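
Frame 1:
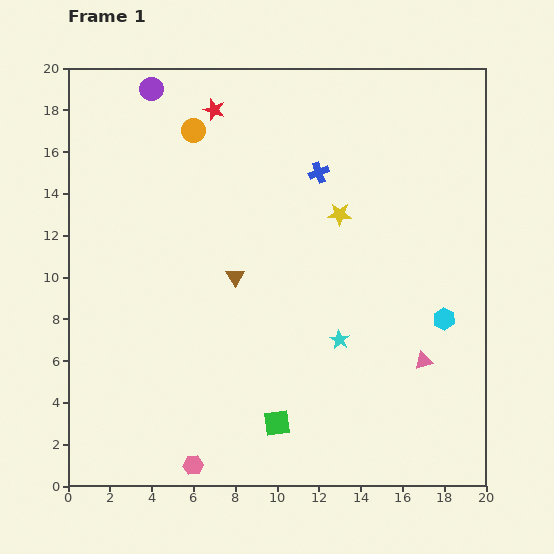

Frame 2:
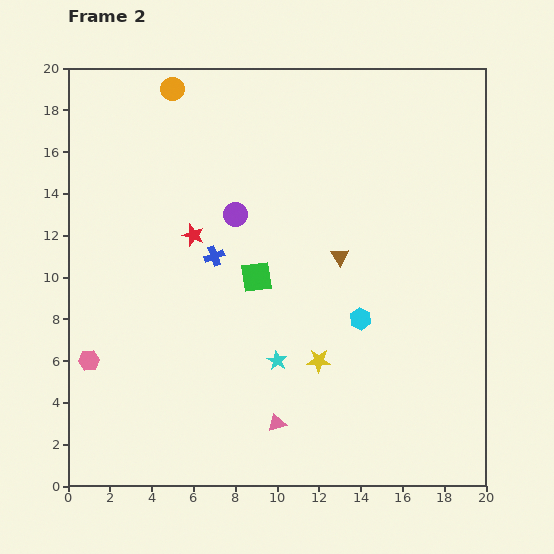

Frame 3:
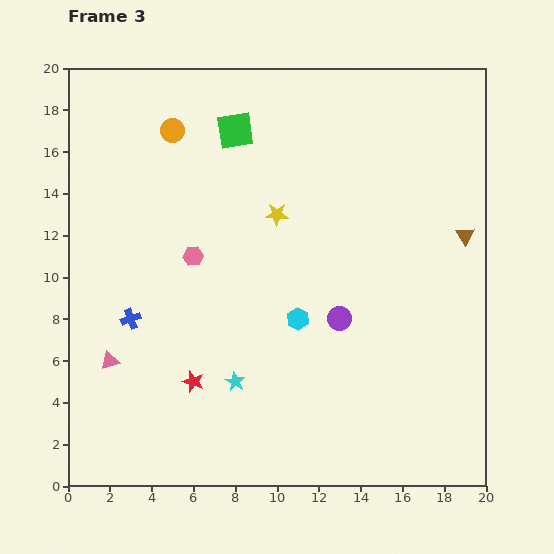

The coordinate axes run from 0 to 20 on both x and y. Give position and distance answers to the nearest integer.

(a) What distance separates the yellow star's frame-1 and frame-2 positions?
7

The yellow star moved from (13, 13) to (12, 6), a distance of √(1² + 7²) ≈ 7.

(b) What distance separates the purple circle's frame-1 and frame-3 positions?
14

The purple circle moved from (4, 19) to (13, 8), a distance of √(9² + 11²) ≈ 14.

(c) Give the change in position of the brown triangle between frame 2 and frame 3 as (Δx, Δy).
(6, 1)

The brown triangle was at (13, 11) in frame 2 and (19, 12) in frame 3.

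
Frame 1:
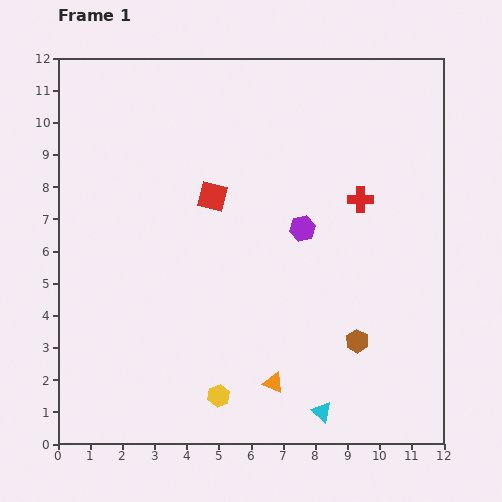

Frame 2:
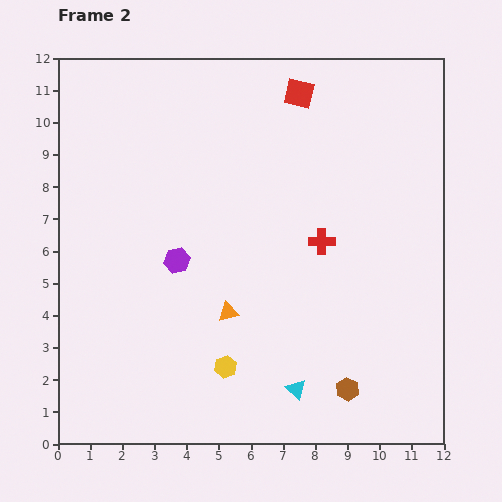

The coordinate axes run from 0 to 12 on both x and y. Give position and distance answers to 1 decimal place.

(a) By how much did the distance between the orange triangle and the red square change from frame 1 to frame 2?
+1.0

Distance in frame 1: 6.1. Distance in frame 2: 7.1.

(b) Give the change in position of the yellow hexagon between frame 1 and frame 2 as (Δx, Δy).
(0.2, 0.9)

The yellow hexagon was at (5.0, 1.5) in frame 1 and (5.2, 2.4) in frame 2.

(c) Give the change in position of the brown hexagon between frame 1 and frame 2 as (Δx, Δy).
(-0.3, -1.5)

The brown hexagon was at (9.3, 3.2) in frame 1 and (9.0, 1.7) in frame 2.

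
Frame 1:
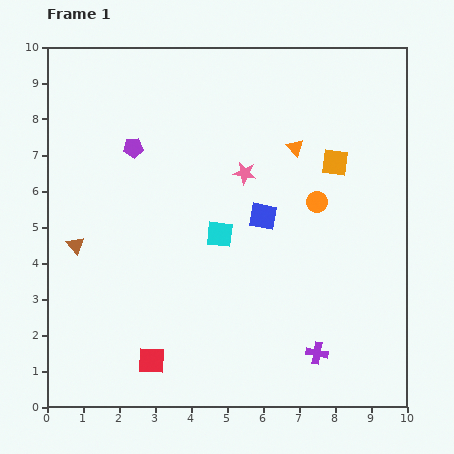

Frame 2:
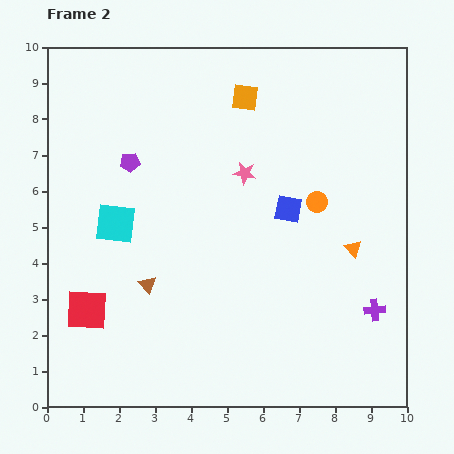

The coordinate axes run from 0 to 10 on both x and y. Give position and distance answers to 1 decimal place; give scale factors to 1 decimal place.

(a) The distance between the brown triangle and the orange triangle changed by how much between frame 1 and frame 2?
-0.9

Distance in frame 1: 6.7. Distance in frame 2: 5.8.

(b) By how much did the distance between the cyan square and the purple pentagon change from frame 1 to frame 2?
-1.7

Distance in frame 1: 3.4. Distance in frame 2: 1.7.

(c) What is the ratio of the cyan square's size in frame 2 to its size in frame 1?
1.5×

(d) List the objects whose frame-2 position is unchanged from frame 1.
the orange circle, the pink star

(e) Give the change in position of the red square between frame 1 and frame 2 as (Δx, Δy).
(-1.8, 1.4)

The red square was at (2.9, 1.3) in frame 1 and (1.1, 2.7) in frame 2.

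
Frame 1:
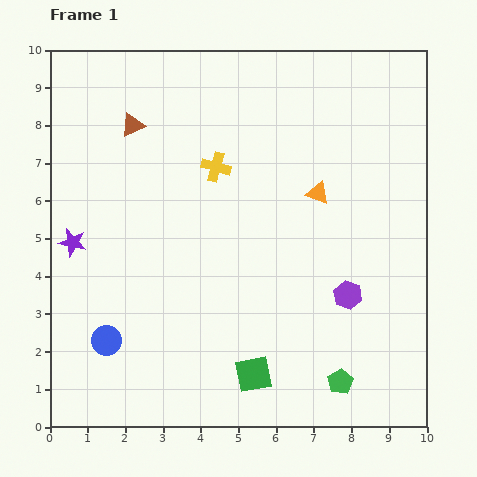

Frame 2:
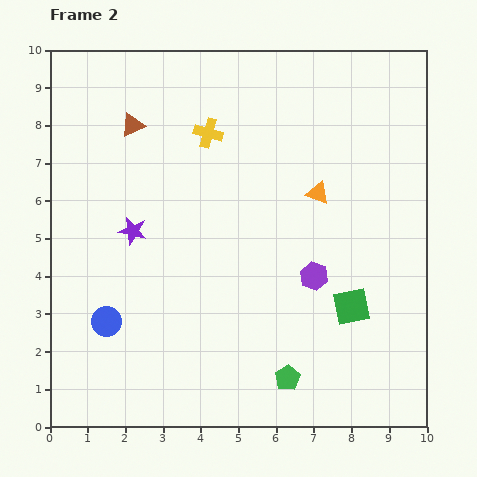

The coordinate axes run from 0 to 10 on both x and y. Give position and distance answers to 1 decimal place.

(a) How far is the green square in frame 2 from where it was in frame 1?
3.2

The green square moved from (5.4, 1.4) to (8.0, 3.2), a distance of √(2.6² + 1.8²) ≈ 3.2.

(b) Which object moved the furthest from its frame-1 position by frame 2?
the green square

(moved 3.2; next 1.6)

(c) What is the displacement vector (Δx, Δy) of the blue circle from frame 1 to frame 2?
(0.0, 0.5)

The blue circle was at (1.5, 2.3) in frame 1 and (1.5, 2.8) in frame 2.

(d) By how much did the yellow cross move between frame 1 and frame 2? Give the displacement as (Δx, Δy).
(-0.2, 0.9)

The yellow cross was at (4.4, 6.9) in frame 1 and (4.2, 7.8) in frame 2.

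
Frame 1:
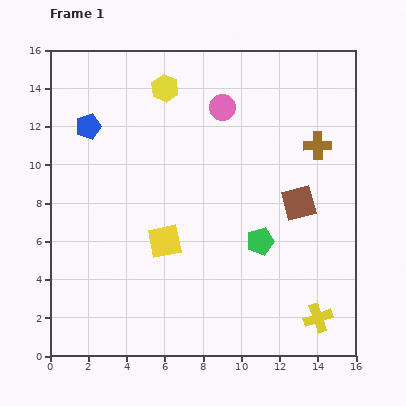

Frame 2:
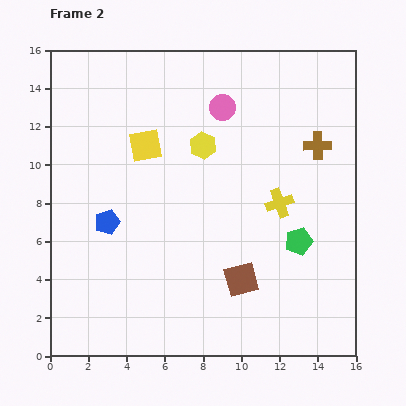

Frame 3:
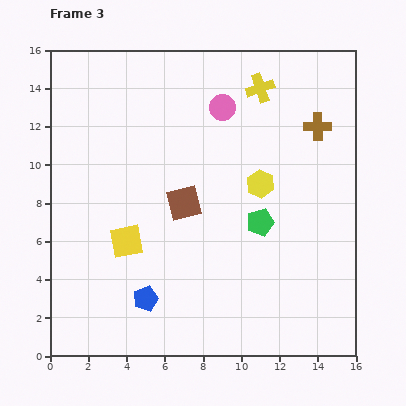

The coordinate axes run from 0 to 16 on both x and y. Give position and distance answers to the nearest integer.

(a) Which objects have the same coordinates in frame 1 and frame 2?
the brown cross, the pink circle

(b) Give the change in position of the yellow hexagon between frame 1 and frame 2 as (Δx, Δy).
(2, -3)

The yellow hexagon was at (6, 14) in frame 1 and (8, 11) in frame 2.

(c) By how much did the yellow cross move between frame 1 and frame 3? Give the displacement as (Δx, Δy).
(-3, 12)

The yellow cross was at (14, 2) in frame 1 and (11, 14) in frame 3.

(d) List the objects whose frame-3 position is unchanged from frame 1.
the pink circle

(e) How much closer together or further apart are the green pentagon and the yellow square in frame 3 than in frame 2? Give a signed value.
-2

Distance in frame 2: 9. Distance in frame 3: 7.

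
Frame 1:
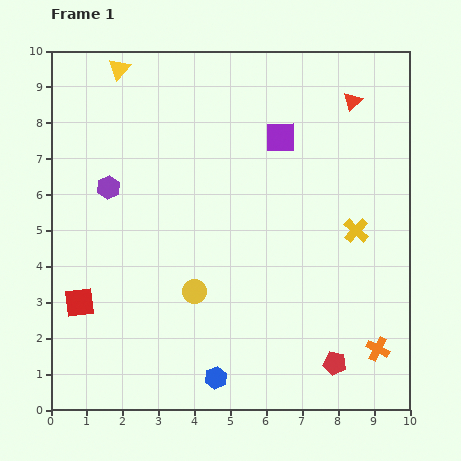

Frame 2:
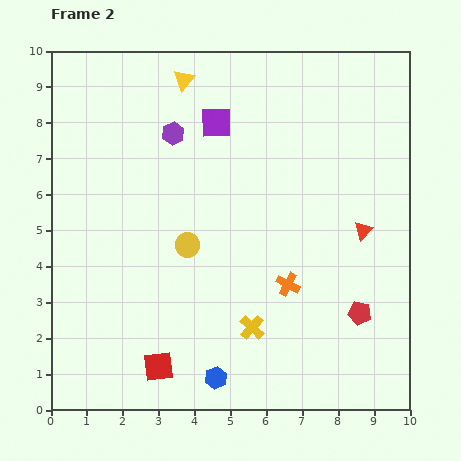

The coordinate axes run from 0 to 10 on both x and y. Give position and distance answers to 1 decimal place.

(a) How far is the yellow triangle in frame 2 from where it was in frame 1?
1.8

The yellow triangle moved from (1.9, 9.5) to (3.7, 9.2), a distance of √(1.8² + 0.3²) ≈ 1.8.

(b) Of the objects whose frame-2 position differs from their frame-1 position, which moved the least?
the yellow circle

(moved 1.3)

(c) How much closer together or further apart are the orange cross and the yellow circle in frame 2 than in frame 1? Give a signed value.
-2.3

Distance in frame 1: 5.3. Distance in frame 2: 3.0.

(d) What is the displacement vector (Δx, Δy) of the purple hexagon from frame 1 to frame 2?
(1.8, 1.5)

The purple hexagon was at (1.6, 6.2) in frame 1 and (3.4, 7.7) in frame 2.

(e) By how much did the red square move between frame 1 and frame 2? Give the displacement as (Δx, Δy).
(2.2, -1.8)

The red square was at (0.8, 3.0) in frame 1 and (3.0, 1.2) in frame 2.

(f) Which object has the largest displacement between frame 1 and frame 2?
the yellow cross

(moved 4.0; next 3.6)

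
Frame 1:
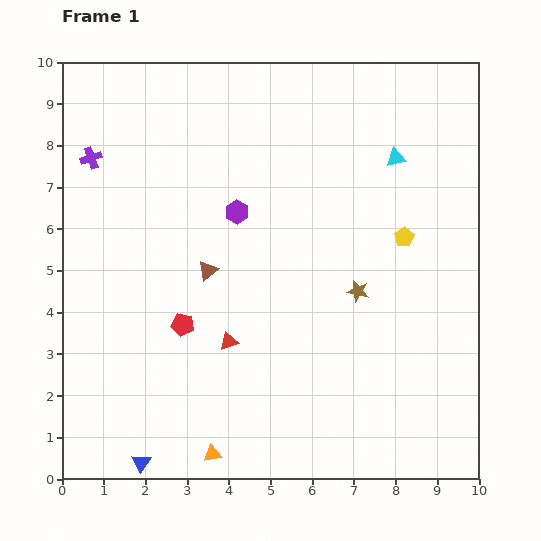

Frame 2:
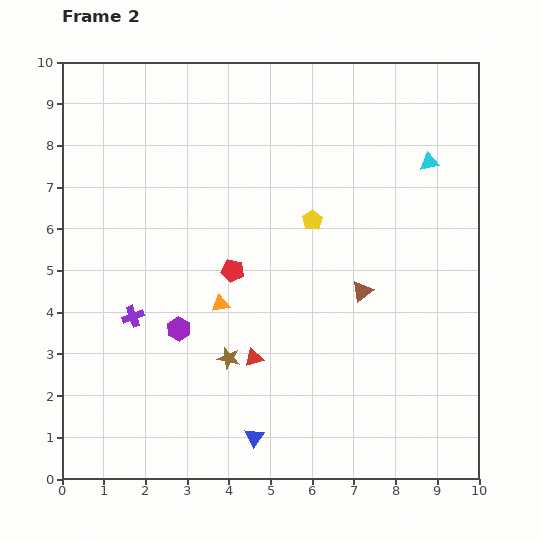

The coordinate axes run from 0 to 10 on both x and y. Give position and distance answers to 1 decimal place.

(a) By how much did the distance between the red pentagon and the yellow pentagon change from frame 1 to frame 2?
-3.5

Distance in frame 1: 5.7. Distance in frame 2: 2.2.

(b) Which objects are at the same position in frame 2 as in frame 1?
none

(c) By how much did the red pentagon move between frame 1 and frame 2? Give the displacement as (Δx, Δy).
(1.2, 1.3)

The red pentagon was at (2.9, 3.7) in frame 1 and (4.1, 5.0) in frame 2.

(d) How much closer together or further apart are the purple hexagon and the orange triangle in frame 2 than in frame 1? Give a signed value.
-4.6

Distance in frame 1: 5.8. Distance in frame 2: 1.2.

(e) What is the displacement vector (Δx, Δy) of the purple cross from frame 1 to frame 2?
(1.0, -3.8)

The purple cross was at (0.7, 7.7) in frame 1 and (1.7, 3.9) in frame 2.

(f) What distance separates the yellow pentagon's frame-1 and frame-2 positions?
2.2

The yellow pentagon moved from (8.2, 5.8) to (6.0, 6.2), a distance of √(2.2² + 0.4²) ≈ 2.2.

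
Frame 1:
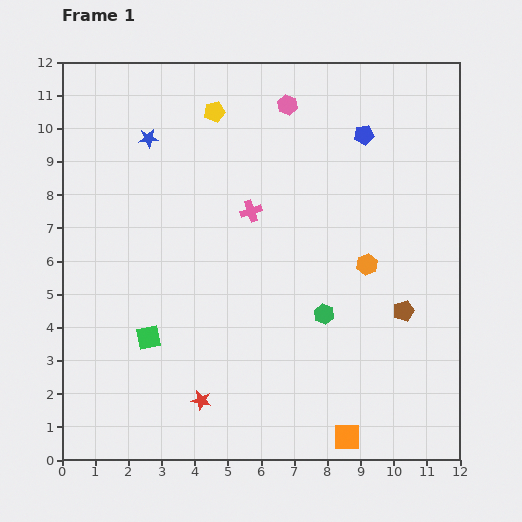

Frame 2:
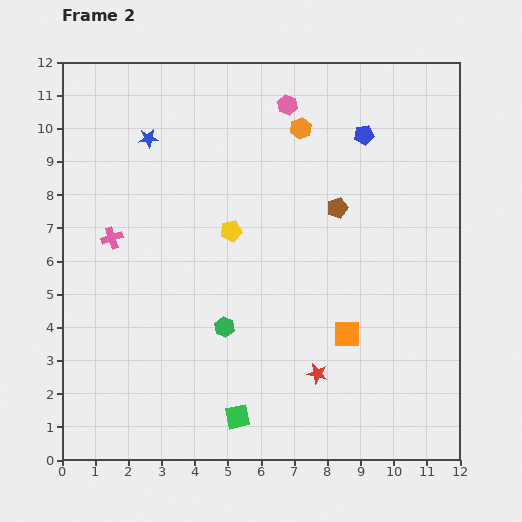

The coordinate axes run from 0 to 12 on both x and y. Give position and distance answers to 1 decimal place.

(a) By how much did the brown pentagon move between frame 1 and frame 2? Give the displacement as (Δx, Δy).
(-2.0, 3.1)

The brown pentagon was at (10.3, 4.5) in frame 1 and (8.3, 7.6) in frame 2.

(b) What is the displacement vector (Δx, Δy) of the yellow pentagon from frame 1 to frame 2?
(0.5, -3.6)

The yellow pentagon was at (4.6, 10.5) in frame 1 and (5.1, 6.9) in frame 2.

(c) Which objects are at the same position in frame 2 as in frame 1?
the pink hexagon, the blue star, the blue pentagon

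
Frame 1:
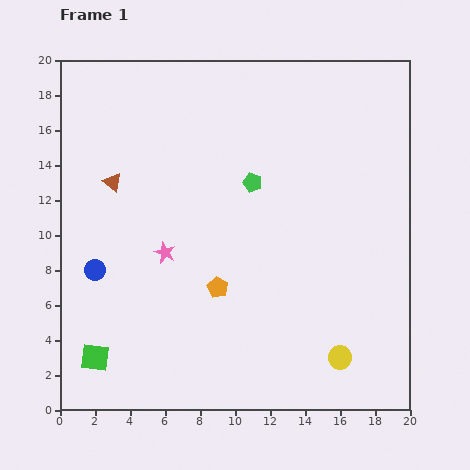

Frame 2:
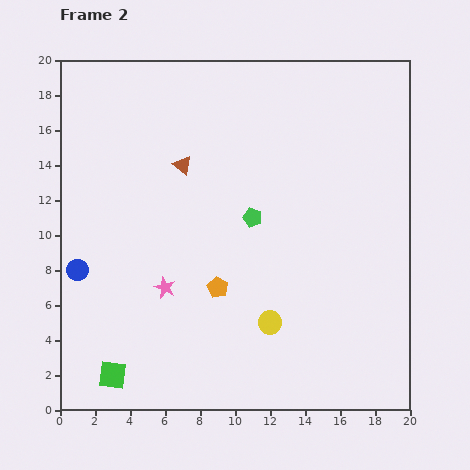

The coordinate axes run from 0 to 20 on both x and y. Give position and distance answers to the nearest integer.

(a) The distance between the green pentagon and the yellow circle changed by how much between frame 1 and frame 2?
-5

Distance in frame 1: 11. Distance in frame 2: 6.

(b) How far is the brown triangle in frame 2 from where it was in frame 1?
4

The brown triangle moved from (3, 13) to (7, 14), a distance of √(4² + 1²) ≈ 4.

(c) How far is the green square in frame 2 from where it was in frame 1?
1

The green square moved from (2, 3) to (3, 2), a distance of √(1² + 1²) ≈ 1.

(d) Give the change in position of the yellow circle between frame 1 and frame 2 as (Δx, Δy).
(-4, 2)

The yellow circle was at (16, 3) in frame 1 and (12, 5) in frame 2.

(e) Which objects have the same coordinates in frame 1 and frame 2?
the orange pentagon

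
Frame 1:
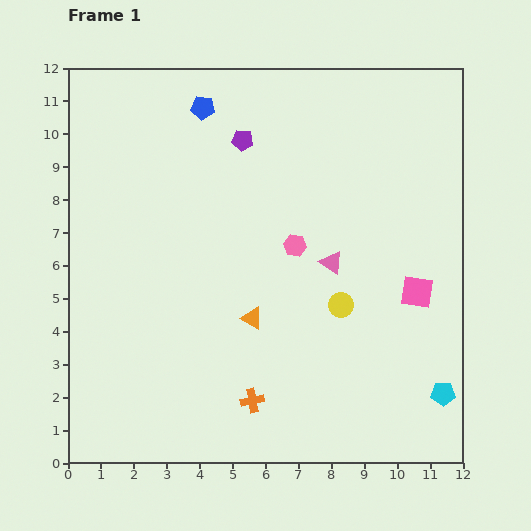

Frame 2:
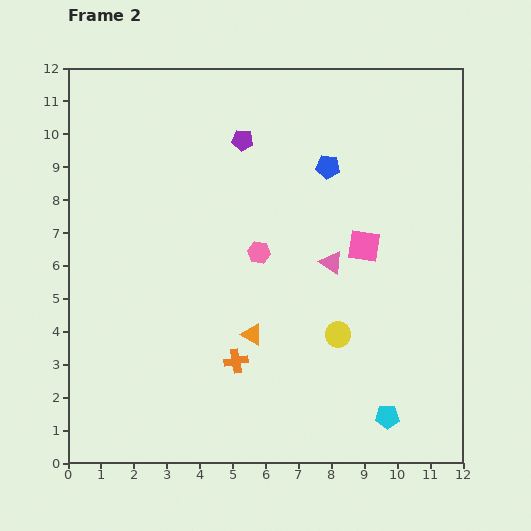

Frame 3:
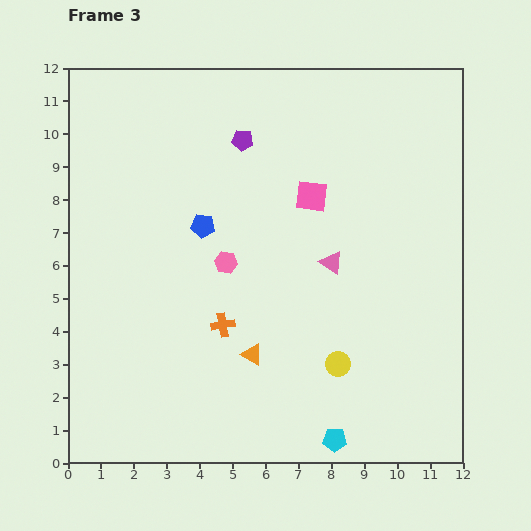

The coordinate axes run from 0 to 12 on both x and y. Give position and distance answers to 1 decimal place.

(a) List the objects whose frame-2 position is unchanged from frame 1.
the pink triangle, the purple pentagon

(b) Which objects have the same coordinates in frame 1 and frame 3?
the pink triangle, the purple pentagon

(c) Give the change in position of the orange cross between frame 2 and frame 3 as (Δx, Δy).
(-0.4, 1.1)

The orange cross was at (5.1, 3.1) in frame 2 and (4.7, 4.2) in frame 3.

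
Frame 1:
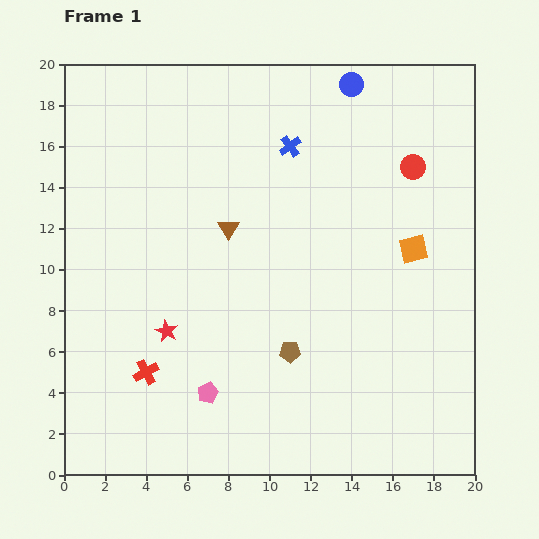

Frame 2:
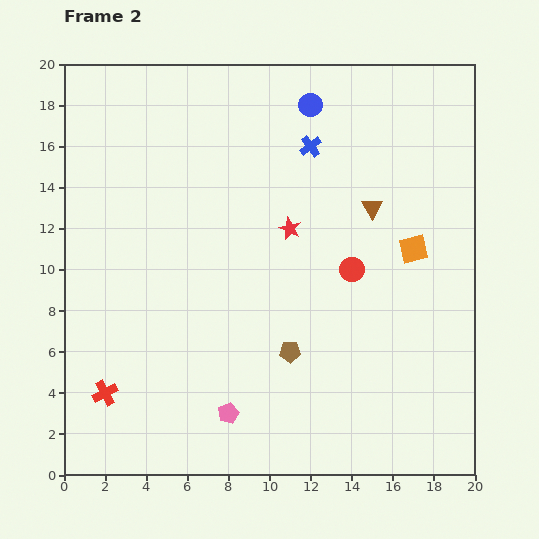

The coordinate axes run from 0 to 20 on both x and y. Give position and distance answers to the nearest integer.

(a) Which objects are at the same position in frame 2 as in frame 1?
the orange square, the brown pentagon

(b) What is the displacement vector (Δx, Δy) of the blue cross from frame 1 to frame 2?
(1, 0)

The blue cross was at (11, 16) in frame 1 and (12, 16) in frame 2.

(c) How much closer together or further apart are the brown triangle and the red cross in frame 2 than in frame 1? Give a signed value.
+8

Distance in frame 1: 8. Distance in frame 2: 16.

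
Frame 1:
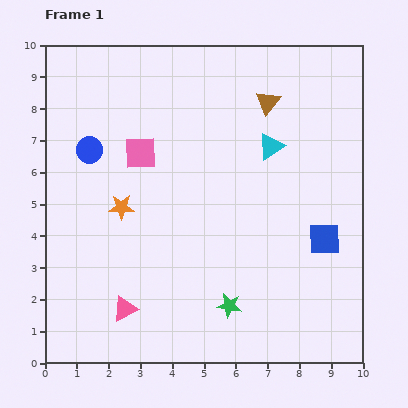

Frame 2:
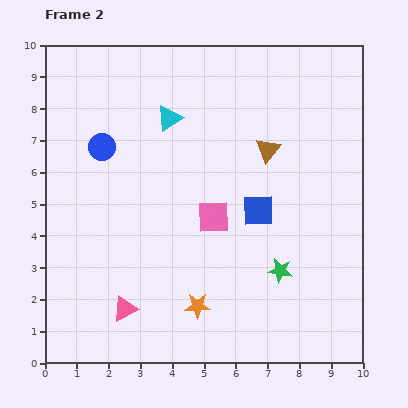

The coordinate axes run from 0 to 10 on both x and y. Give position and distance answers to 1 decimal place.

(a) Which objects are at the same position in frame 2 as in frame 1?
the pink triangle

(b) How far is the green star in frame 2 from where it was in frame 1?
1.9

The green star moved from (5.8, 1.8) to (7.4, 2.9), a distance of √(1.6² + 1.1²) ≈ 1.9.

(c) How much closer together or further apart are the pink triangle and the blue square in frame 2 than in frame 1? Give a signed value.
-1.5

Distance in frame 1: 6.7. Distance in frame 2: 5.2.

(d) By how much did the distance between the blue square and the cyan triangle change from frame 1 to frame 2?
+0.6

Distance in frame 1: 3.4. Distance in frame 2: 4.0.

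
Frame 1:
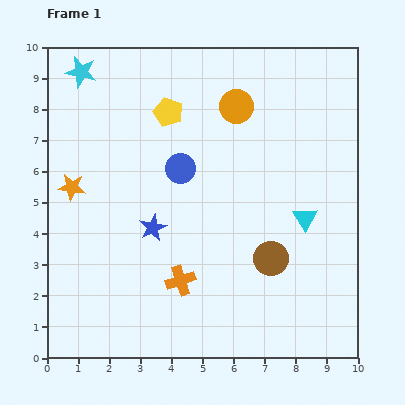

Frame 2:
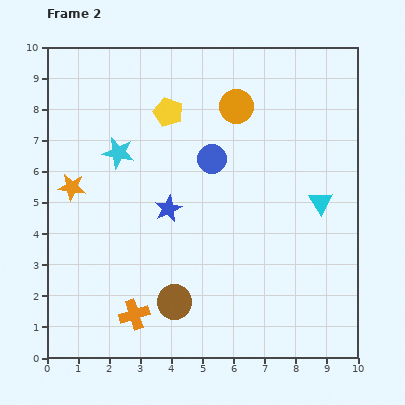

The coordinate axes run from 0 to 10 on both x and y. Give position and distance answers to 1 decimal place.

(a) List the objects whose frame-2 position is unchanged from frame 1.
the yellow pentagon, the orange circle, the orange star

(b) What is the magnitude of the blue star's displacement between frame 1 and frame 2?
0.8

The blue star moved from (3.4, 4.2) to (3.9, 4.8), a distance of √(0.5² + 0.6²) ≈ 0.8.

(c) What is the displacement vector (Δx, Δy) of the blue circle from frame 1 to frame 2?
(1.0, 0.3)

The blue circle was at (4.3, 6.1) in frame 1 and (5.3, 6.4) in frame 2.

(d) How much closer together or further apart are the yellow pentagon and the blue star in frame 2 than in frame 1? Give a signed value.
-0.6

Distance in frame 1: 3.7. Distance in frame 2: 3.1.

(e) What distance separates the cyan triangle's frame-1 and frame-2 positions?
0.7

The cyan triangle moved from (8.3, 4.5) to (8.8, 5.0), a distance of √(0.5² + 0.5²) ≈ 0.7.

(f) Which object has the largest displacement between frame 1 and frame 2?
the brown circle

(moved 3.4; next 2.9)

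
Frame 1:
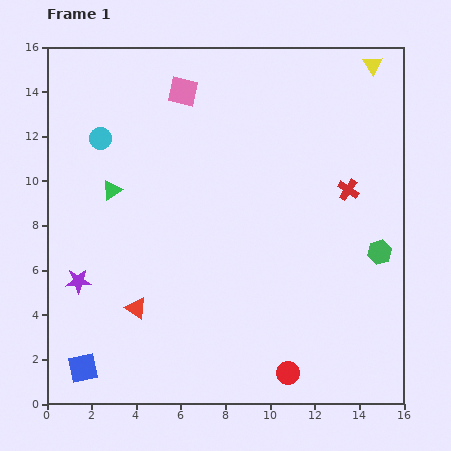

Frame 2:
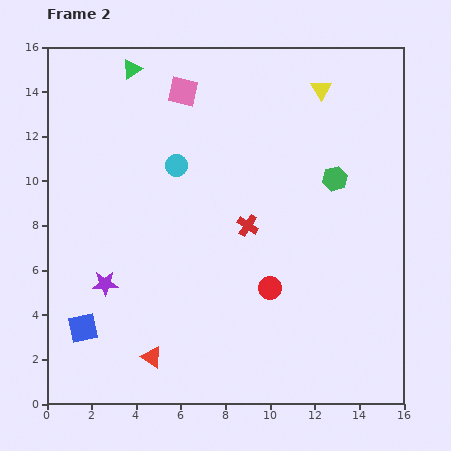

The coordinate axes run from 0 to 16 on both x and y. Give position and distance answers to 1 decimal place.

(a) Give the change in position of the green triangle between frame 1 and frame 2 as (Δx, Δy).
(0.9, 5.4)

The green triangle was at (2.9, 9.6) in frame 1 and (3.8, 15.0) in frame 2.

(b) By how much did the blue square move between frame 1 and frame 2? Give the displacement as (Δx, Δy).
(0.0, 1.8)

The blue square was at (1.6, 1.6) in frame 1 and (1.6, 3.4) in frame 2.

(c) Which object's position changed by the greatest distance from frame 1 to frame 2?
the green triangle

(moved 5.5; next 4.8)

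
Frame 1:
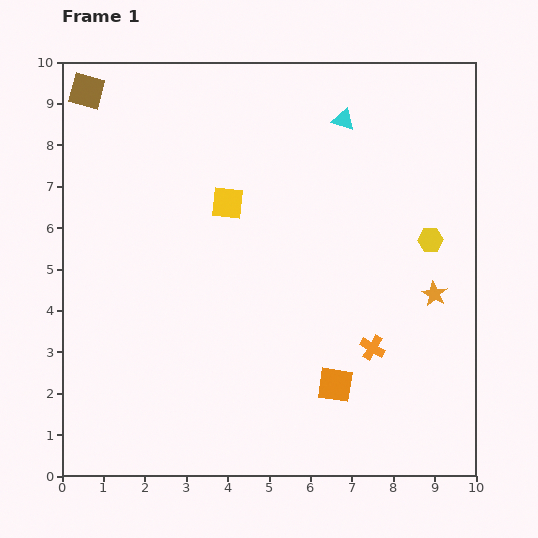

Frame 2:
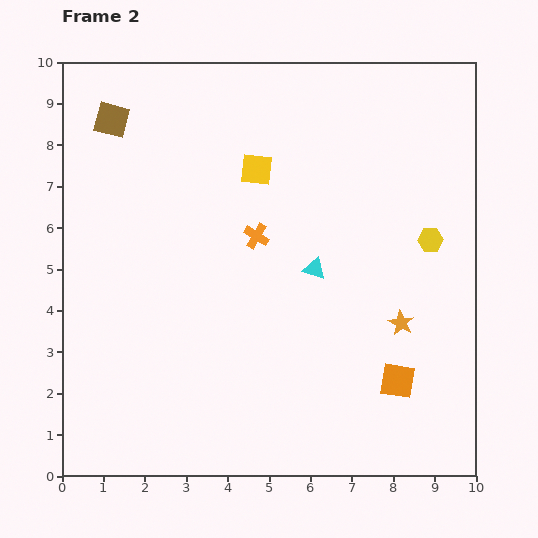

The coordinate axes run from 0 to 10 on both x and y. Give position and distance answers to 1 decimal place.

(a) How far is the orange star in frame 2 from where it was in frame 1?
1.1

The orange star moved from (9.0, 4.4) to (8.2, 3.7), a distance of √(0.8² + 0.7²) ≈ 1.1.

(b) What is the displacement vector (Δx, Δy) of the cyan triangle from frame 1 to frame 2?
(-0.7, -3.6)

The cyan triangle was at (6.8, 8.6) in frame 1 and (6.1, 5.0) in frame 2.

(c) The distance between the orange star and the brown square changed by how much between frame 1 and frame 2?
-1.2

Distance in frame 1: 9.7. Distance in frame 2: 8.5.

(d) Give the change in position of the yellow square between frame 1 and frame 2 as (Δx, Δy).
(0.7, 0.8)

The yellow square was at (4.0, 6.6) in frame 1 and (4.7, 7.4) in frame 2.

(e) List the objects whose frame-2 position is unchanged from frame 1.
the yellow hexagon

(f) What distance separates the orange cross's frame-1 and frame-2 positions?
3.9

The orange cross moved from (7.5, 3.1) to (4.7, 5.8), a distance of √(2.8² + 2.7²) ≈ 3.9.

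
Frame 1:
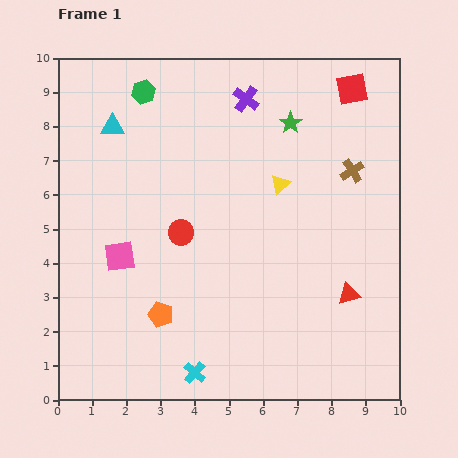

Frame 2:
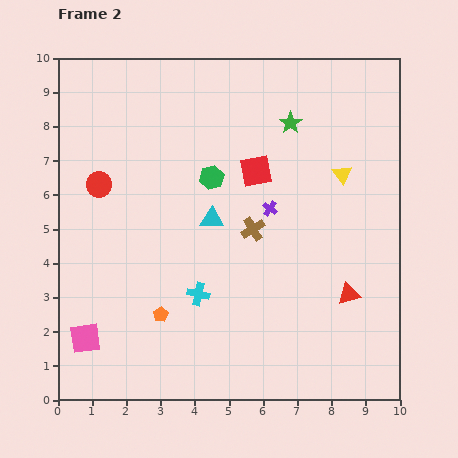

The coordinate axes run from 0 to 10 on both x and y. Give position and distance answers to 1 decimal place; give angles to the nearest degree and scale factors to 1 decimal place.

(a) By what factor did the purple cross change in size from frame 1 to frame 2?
0.6×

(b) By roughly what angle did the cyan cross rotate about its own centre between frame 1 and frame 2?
28° counter-clockwise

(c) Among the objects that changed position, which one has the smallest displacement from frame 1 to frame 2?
the yellow triangle

(moved 1.8)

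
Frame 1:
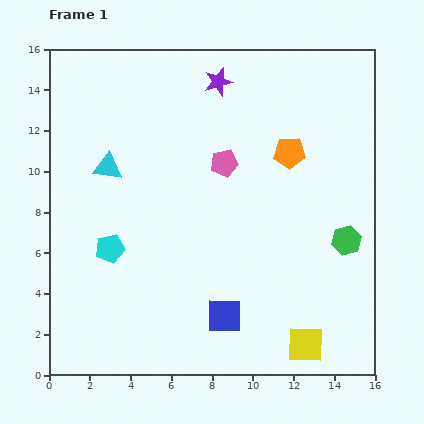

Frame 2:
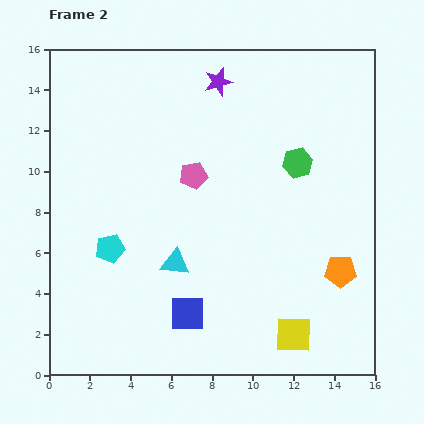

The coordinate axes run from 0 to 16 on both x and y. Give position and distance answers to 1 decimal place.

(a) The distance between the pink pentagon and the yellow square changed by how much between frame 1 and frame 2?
-0.6

Distance in frame 1: 9.8. Distance in frame 2: 9.2.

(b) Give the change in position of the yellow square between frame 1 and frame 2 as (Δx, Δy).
(-0.6, 0.5)

The yellow square was at (12.6, 1.5) in frame 1 and (12.0, 2.0) in frame 2.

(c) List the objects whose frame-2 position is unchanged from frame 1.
the purple star, the cyan pentagon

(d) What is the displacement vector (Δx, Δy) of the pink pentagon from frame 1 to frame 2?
(-1.5, -0.6)

The pink pentagon was at (8.6, 10.4) in frame 1 and (7.1, 9.8) in frame 2.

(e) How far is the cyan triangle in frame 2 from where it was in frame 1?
5.7

The cyan triangle moved from (2.9, 10.2) to (6.2, 5.5), a distance of √(3.3² + 4.7²) ≈ 5.7.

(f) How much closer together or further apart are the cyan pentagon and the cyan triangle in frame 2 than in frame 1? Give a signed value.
-0.7

Distance in frame 1: 4.0. Distance in frame 2: 3.3.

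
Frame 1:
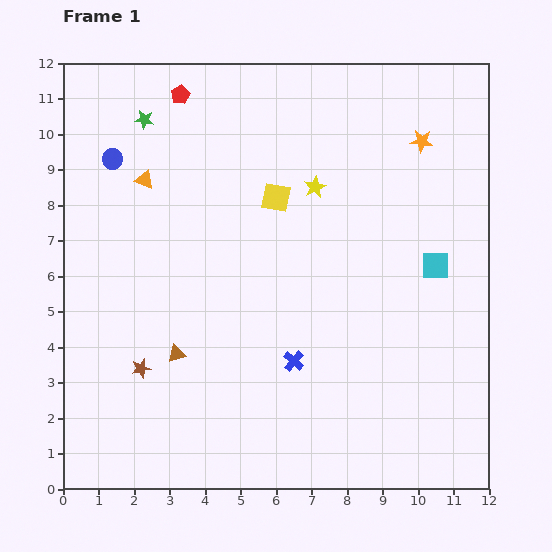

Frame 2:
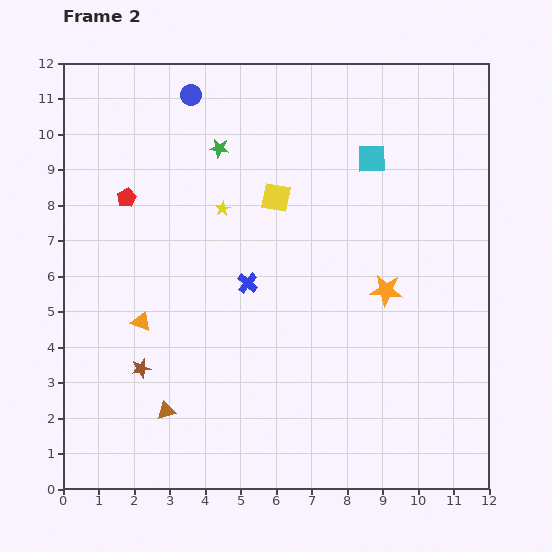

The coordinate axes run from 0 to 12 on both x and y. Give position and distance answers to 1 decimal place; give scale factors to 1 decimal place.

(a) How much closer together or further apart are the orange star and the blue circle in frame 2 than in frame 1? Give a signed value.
-0.9

Distance in frame 1: 8.7. Distance in frame 2: 7.8.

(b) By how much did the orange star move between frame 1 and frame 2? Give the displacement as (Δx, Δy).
(-1.0, -4.2)

The orange star was at (10.1, 9.8) in frame 1 and (9.1, 5.6) in frame 2.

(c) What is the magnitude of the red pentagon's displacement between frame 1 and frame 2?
3.3

The red pentagon moved from (3.3, 11.1) to (1.8, 8.2), a distance of √(1.5² + 2.9²) ≈ 3.3.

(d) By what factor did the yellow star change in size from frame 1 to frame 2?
0.7×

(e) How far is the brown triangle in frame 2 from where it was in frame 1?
1.6

The brown triangle moved from (3.2, 3.8) to (2.9, 2.2), a distance of √(0.3² + 1.6²) ≈ 1.6.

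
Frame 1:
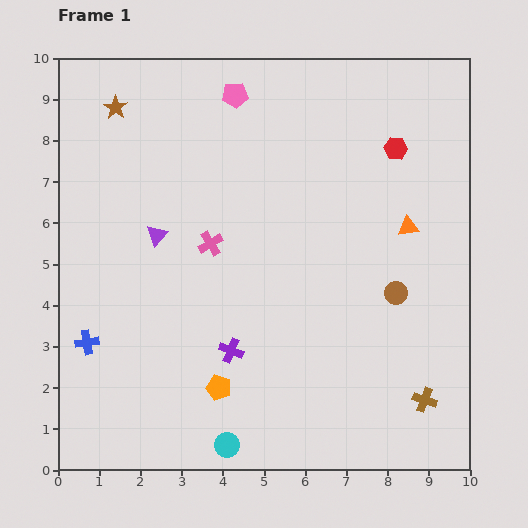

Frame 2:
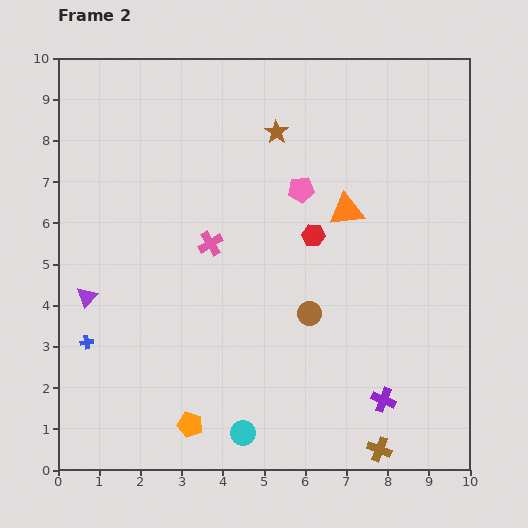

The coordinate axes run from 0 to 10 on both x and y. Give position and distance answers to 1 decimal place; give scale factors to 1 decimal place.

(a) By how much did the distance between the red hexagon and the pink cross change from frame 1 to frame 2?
-2.6

Distance in frame 1: 5.1. Distance in frame 2: 2.5.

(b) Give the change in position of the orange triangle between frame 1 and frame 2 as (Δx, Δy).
(-1.5, 0.4)

The orange triangle was at (8.5, 5.9) in frame 1 and (7.0, 6.3) in frame 2.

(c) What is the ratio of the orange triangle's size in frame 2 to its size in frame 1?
1.6×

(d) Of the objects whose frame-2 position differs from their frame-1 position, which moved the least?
the cyan circle

(moved 0.5)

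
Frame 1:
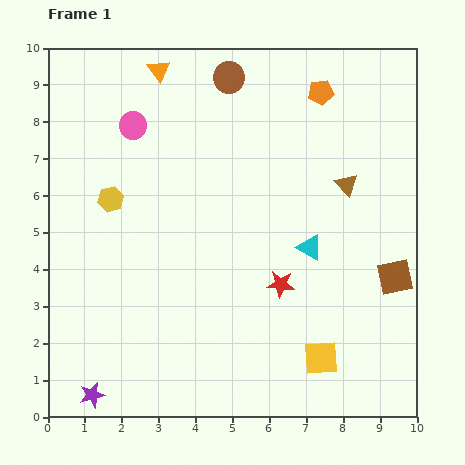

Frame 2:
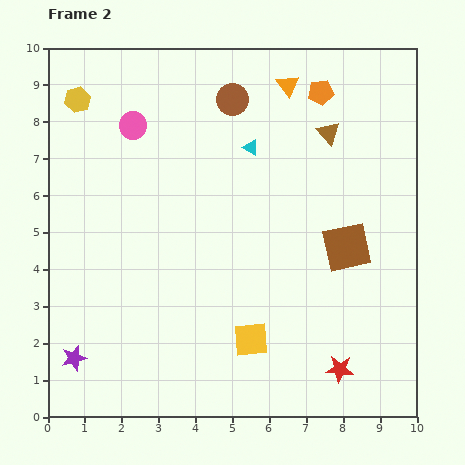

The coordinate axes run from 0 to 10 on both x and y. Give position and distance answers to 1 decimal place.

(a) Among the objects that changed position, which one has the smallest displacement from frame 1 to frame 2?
the brown circle

(moved 0.6)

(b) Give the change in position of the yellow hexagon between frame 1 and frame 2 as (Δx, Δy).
(-0.9, 2.7)

The yellow hexagon was at (1.7, 5.9) in frame 1 and (0.8, 8.6) in frame 2.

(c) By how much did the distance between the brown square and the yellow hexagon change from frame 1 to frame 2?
+0.3

Distance in frame 1: 8.0. Distance in frame 2: 8.3.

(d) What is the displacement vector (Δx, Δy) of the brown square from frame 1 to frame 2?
(-1.3, 0.8)

The brown square was at (9.4, 3.8) in frame 1 and (8.1, 4.6) in frame 2.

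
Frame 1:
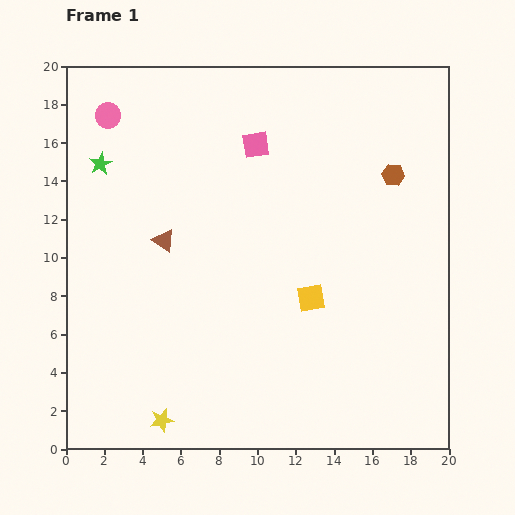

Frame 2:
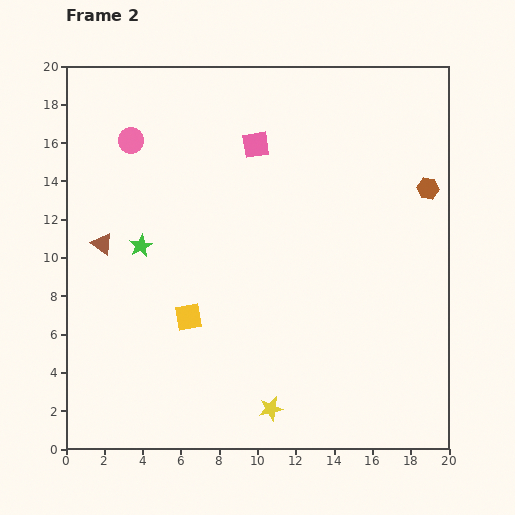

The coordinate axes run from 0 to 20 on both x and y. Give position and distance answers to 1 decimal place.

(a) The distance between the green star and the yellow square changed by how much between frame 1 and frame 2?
-8.5

Distance in frame 1: 13.0. Distance in frame 2: 4.5.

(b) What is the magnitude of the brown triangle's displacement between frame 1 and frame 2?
3.2

The brown triangle moved from (5.1, 10.9) to (1.9, 10.7), a distance of √(3.2² + 0.2²) ≈ 3.2.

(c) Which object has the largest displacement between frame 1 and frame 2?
the yellow square

(moved 6.5; next 5.7)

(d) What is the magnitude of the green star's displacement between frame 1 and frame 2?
4.8

The green star moved from (1.8, 14.9) to (3.9, 10.6), a distance of √(2.1² + 4.3²) ≈ 4.8.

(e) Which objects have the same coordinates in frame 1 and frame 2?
the pink square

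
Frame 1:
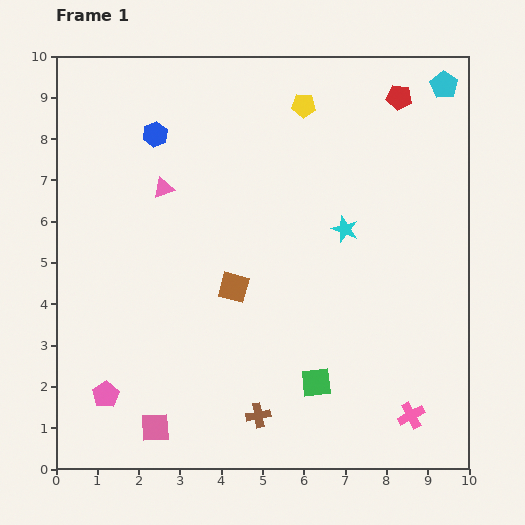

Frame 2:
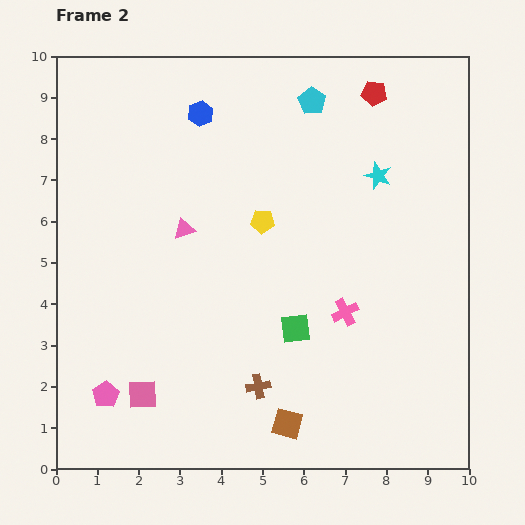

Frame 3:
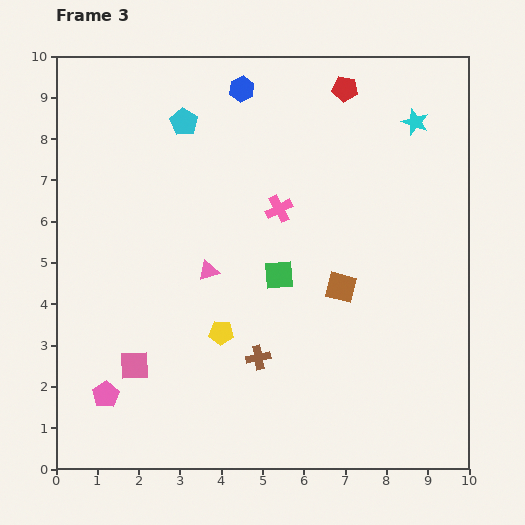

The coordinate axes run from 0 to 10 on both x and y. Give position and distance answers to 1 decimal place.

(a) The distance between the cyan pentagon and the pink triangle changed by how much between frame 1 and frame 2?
-2.8

Distance in frame 1: 7.2. Distance in frame 2: 4.4.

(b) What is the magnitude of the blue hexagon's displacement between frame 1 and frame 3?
2.4

The blue hexagon moved from (2.4, 8.1) to (4.5, 9.2), a distance of √(2.1² + 1.1²) ≈ 2.4.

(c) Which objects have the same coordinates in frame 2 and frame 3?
the pink pentagon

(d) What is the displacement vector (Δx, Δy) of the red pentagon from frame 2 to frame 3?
(-0.7, 0.1)

The red pentagon was at (7.7, 9.1) in frame 2 and (7.0, 9.2) in frame 3.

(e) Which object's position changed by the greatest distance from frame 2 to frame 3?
the brown square

(moved 3.5; next 3.1)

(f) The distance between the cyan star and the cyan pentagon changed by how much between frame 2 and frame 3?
+3.2

Distance in frame 2: 2.4. Distance in frame 3: 5.6.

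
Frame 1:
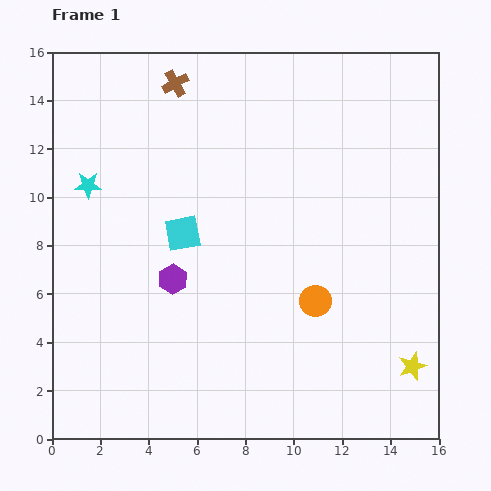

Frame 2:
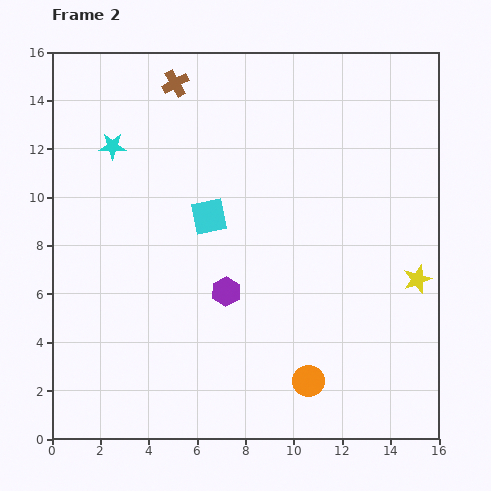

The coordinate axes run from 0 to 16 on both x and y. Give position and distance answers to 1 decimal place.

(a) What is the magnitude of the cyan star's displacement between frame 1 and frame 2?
1.9

The cyan star moved from (1.5, 10.5) to (2.5, 12.1), a distance of √(1.0² + 1.6²) ≈ 1.9.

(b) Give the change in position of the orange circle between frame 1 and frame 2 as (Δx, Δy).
(-0.3, -3.3)

The orange circle was at (10.9, 5.7) in frame 1 and (10.6, 2.4) in frame 2.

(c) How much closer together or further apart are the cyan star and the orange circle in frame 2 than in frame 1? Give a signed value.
+2.0

Distance in frame 1: 10.6. Distance in frame 2: 12.6.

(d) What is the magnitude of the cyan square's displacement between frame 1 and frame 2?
1.3

The cyan square moved from (5.4, 8.5) to (6.5, 9.2), a distance of √(1.1² + 0.7²) ≈ 1.3.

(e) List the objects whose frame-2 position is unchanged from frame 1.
the brown cross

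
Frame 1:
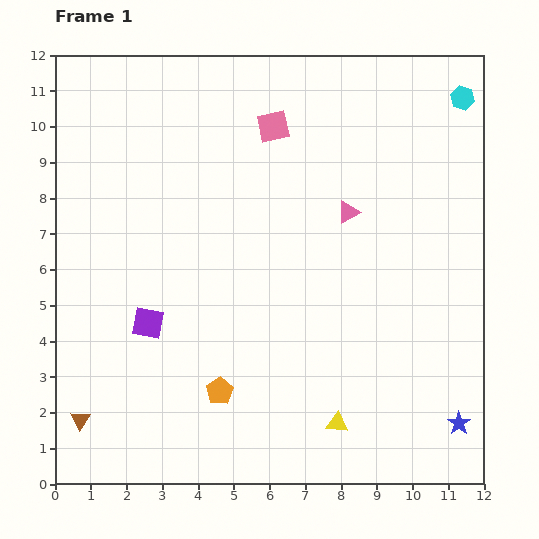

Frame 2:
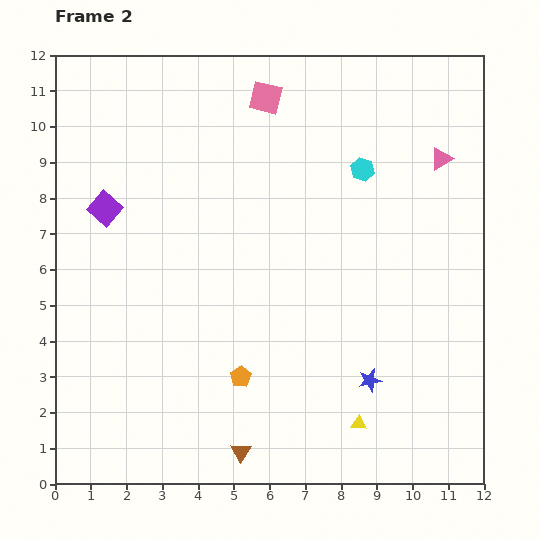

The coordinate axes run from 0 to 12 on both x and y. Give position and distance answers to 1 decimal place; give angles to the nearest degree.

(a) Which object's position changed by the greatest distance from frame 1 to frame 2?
the brown triangle

(moved 4.6; next 3.4)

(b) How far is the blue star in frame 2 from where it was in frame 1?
2.8

The blue star moved from (11.3, 1.7) to (8.8, 2.9), a distance of √(2.5² + 1.2²) ≈ 2.8.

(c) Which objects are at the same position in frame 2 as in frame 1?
none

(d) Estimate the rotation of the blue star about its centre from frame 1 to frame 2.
22° clockwise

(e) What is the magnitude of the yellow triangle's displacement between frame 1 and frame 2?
0.6

The yellow triangle moved from (7.9, 1.7) to (8.5, 1.7), a distance of √(0.6² + 0.0²) ≈ 0.6.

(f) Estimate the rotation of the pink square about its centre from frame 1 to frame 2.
25° clockwise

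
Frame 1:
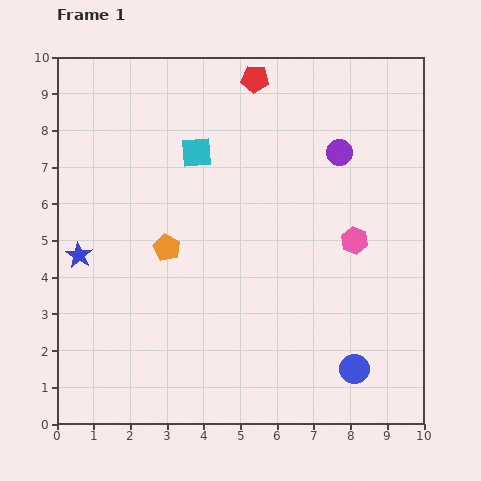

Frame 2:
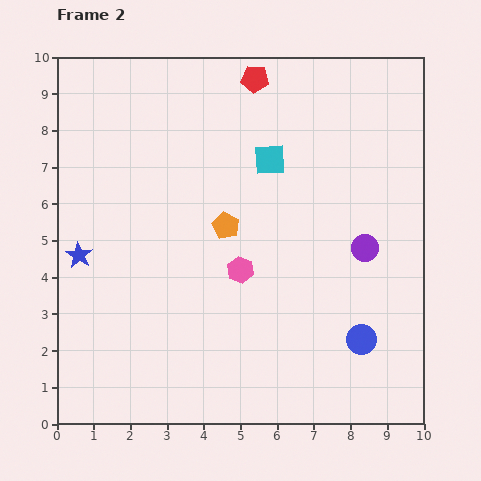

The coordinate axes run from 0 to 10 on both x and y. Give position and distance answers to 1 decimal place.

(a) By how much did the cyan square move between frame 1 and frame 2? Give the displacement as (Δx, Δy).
(2.0, -0.2)

The cyan square was at (3.8, 7.4) in frame 1 and (5.8, 7.2) in frame 2.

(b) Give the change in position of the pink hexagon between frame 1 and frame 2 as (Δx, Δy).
(-3.1, -0.8)

The pink hexagon was at (8.1, 5.0) in frame 1 and (5.0, 4.2) in frame 2.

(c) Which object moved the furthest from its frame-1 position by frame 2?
the pink hexagon

(moved 3.2; next 2.7)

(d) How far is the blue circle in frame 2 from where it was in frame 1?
0.8

The blue circle moved from (8.1, 1.5) to (8.3, 2.3), a distance of √(0.2² + 0.8²) ≈ 0.8.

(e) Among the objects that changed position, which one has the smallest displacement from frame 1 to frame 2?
the blue circle

(moved 0.8)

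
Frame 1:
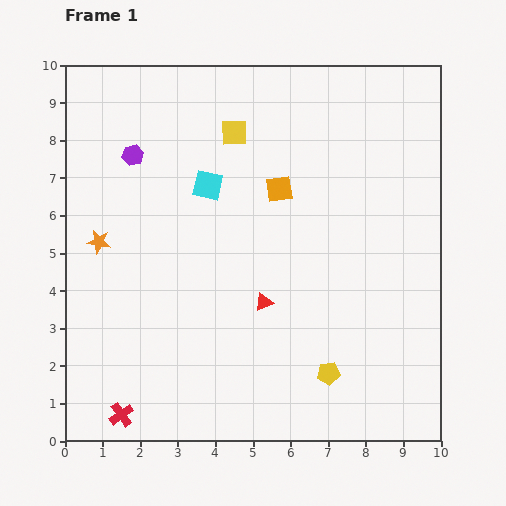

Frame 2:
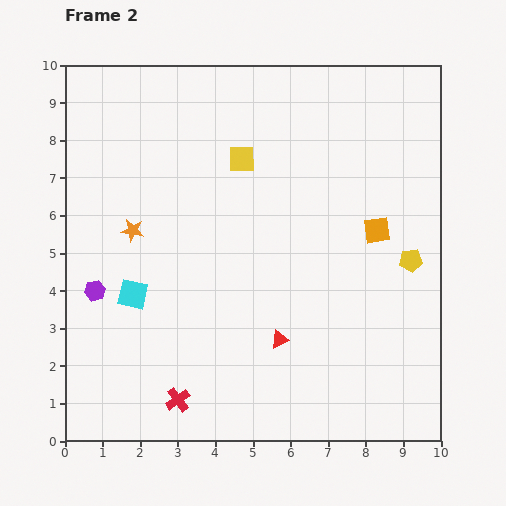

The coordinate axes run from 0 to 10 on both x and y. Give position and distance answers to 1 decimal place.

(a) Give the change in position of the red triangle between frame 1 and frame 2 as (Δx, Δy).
(0.4, -1.0)

The red triangle was at (5.3, 3.7) in frame 1 and (5.7, 2.7) in frame 2.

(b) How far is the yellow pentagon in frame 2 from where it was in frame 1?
3.7

The yellow pentagon moved from (7.0, 1.8) to (9.2, 4.8), a distance of √(2.2² + 3.0²) ≈ 3.7.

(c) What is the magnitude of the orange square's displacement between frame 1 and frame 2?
2.8

The orange square moved from (5.7, 6.7) to (8.3, 5.6), a distance of √(2.6² + 1.1²) ≈ 2.8.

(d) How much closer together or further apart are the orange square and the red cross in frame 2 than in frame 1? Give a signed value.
-0.3

Distance in frame 1: 7.3. Distance in frame 2: 7.0.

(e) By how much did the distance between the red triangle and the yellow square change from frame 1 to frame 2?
+0.3

Distance in frame 1: 4.6. Distance in frame 2: 4.9.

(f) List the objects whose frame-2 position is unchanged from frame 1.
none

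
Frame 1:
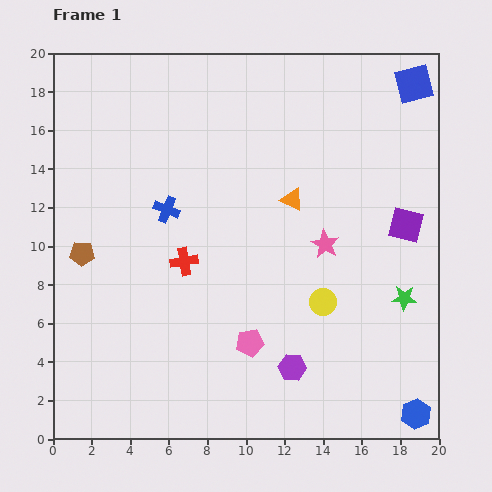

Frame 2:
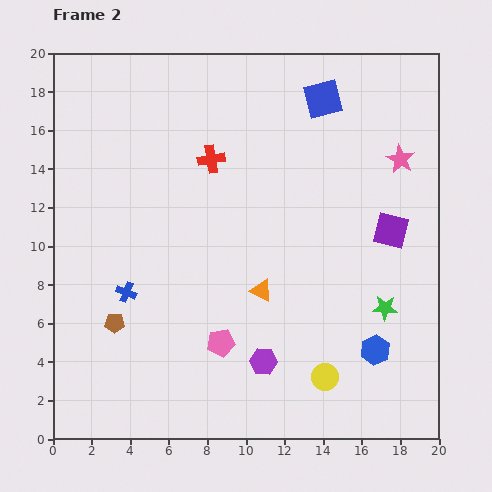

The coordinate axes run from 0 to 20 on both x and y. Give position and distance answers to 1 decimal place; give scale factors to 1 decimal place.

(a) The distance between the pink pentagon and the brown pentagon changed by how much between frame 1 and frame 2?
-4.2

Distance in frame 1: 9.8. Distance in frame 2: 5.6.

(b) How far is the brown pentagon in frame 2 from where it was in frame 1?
4.0

The brown pentagon moved from (1.5, 9.6) to (3.2, 6.0), a distance of √(1.7² + 3.6²) ≈ 4.0.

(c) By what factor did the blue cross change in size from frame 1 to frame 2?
0.8×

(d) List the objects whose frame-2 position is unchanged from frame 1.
none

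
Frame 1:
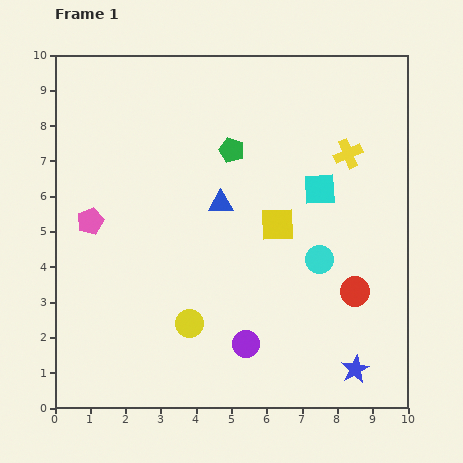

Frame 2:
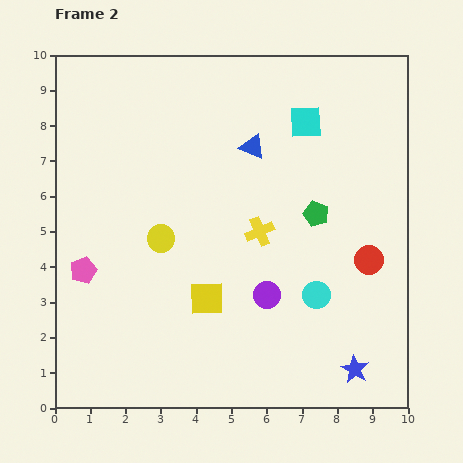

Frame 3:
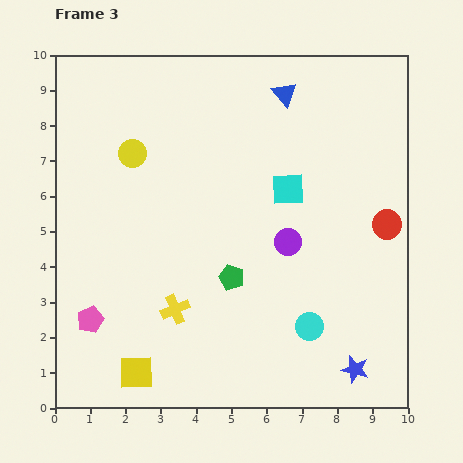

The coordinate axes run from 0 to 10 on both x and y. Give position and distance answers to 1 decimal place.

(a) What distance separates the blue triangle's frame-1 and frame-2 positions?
1.8

The blue triangle moved from (4.7, 5.8) to (5.6, 7.4), a distance of √(0.9² + 1.6²) ≈ 1.8.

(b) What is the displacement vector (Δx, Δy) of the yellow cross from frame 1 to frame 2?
(-2.5, -2.2)

The yellow cross was at (8.3, 7.2) in frame 1 and (5.8, 5.0) in frame 2.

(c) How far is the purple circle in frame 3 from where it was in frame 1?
3.1

The purple circle moved from (5.4, 1.8) to (6.6, 4.7), a distance of √(1.2² + 2.9²) ≈ 3.1.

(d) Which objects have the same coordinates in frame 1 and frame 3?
the blue star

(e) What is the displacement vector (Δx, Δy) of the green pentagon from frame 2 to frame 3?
(-2.4, -1.8)

The green pentagon was at (7.4, 5.5) in frame 2 and (5.0, 3.7) in frame 3.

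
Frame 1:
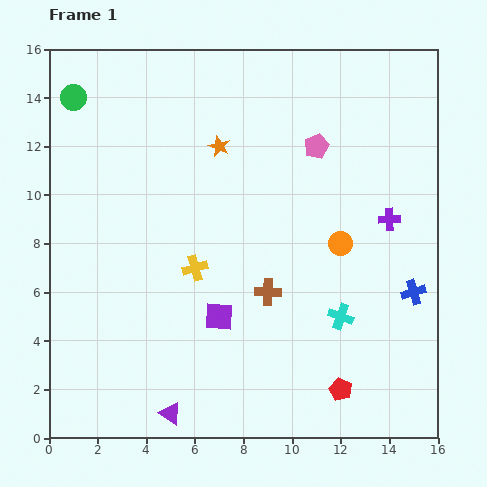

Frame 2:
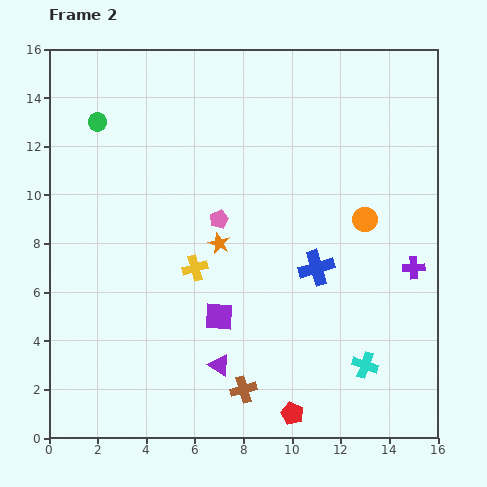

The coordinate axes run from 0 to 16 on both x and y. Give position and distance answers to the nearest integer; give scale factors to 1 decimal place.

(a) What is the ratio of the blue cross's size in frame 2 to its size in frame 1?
1.4×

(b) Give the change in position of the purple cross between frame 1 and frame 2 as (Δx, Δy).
(1, -2)

The purple cross was at (14, 9) in frame 1 and (15, 7) in frame 2.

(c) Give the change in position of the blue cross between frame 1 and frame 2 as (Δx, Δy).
(-4, 1)

The blue cross was at (15, 6) in frame 1 and (11, 7) in frame 2.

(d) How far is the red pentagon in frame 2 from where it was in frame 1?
2

The red pentagon moved from (12, 2) to (10, 1), a distance of √(2² + 1²) ≈ 2.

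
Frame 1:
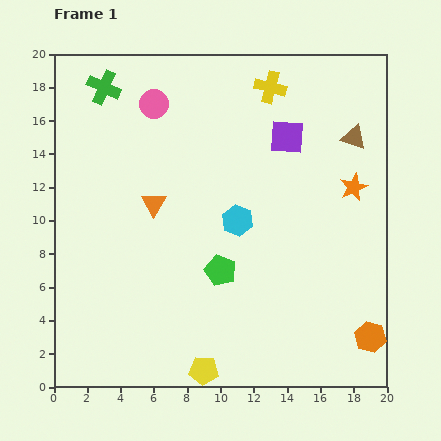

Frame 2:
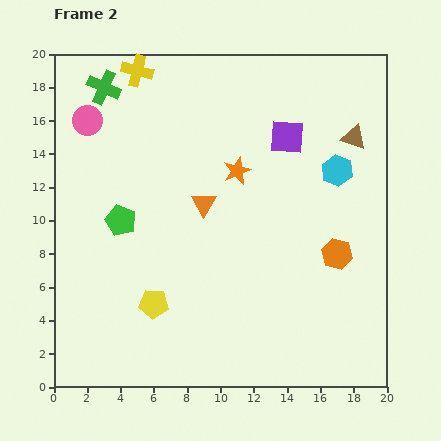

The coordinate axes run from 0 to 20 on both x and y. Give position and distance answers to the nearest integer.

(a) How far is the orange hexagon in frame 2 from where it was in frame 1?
5

The orange hexagon moved from (19, 3) to (17, 8), a distance of √(2² + 5²) ≈ 5.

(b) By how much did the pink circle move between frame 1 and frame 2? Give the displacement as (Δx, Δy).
(-4, -1)

The pink circle was at (6, 17) in frame 1 and (2, 16) in frame 2.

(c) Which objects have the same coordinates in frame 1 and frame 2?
the purple square, the green cross, the brown triangle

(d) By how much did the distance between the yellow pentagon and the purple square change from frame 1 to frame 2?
-2

Distance in frame 1: 15. Distance in frame 2: 13.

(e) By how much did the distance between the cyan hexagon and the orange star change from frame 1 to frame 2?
-1

Distance in frame 1: 7. Distance in frame 2: 6.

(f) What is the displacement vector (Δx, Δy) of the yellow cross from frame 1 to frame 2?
(-8, 1)

The yellow cross was at (13, 18) in frame 1 and (5, 19) in frame 2.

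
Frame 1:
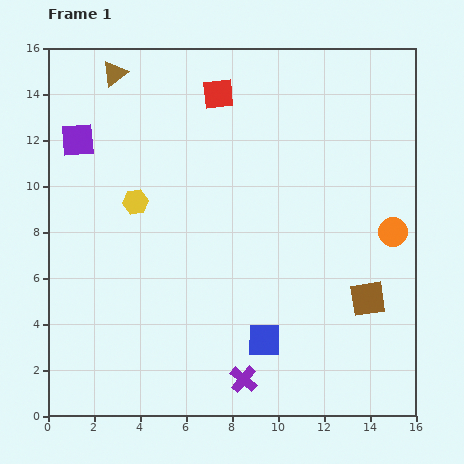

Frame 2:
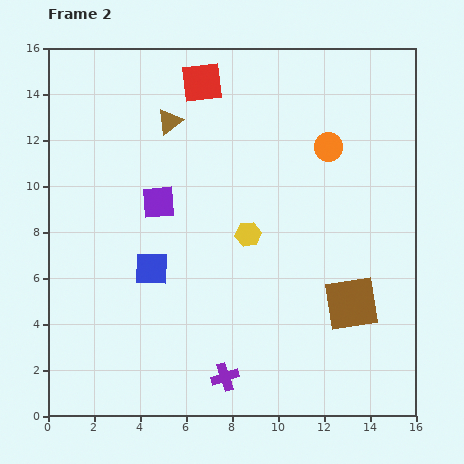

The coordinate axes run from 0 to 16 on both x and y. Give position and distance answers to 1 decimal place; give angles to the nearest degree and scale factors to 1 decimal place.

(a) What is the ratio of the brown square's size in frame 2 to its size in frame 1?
1.5×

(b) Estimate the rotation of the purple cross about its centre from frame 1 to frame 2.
32° clockwise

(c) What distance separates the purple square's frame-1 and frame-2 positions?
4.4

The purple square moved from (1.3, 12.0) to (4.8, 9.3), a distance of √(3.5² + 2.7²) ≈ 4.4.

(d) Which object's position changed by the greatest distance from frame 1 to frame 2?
the blue square

(moved 5.8; next 5.1)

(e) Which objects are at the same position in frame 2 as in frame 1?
none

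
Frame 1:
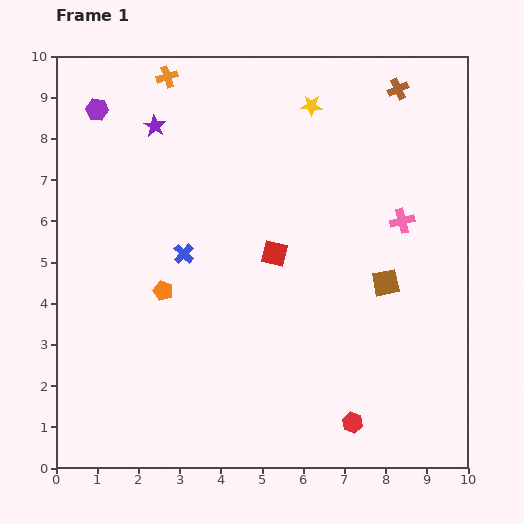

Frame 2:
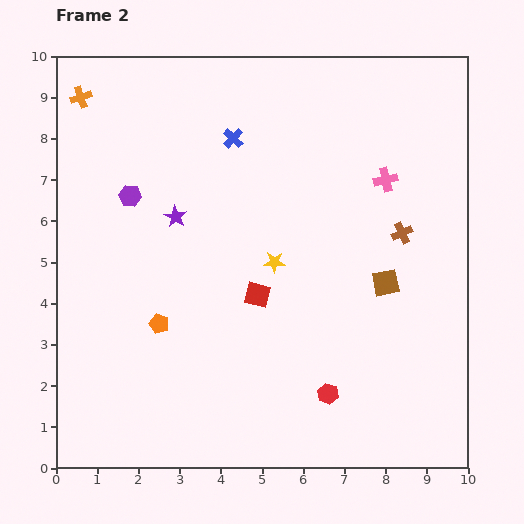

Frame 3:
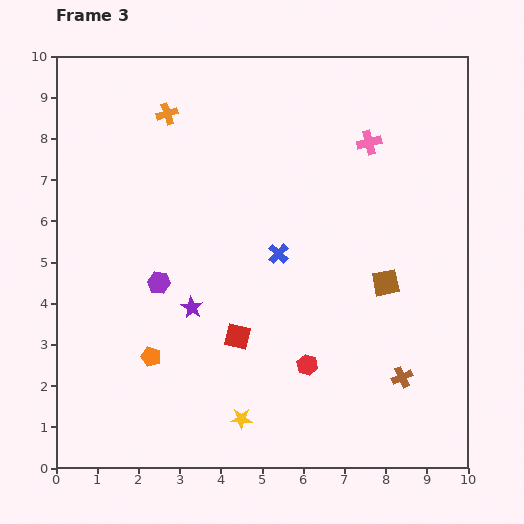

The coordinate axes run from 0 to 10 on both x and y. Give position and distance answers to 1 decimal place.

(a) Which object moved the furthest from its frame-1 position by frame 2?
the yellow star

(moved 3.9; next 3.5)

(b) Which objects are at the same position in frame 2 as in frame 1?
the brown square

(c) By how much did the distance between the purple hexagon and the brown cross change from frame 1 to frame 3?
-1.0

Distance in frame 1: 7.3. Distance in frame 3: 6.3.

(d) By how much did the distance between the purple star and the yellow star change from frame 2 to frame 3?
+0.4

Distance in frame 2: 2.6. Distance in frame 3: 3.0.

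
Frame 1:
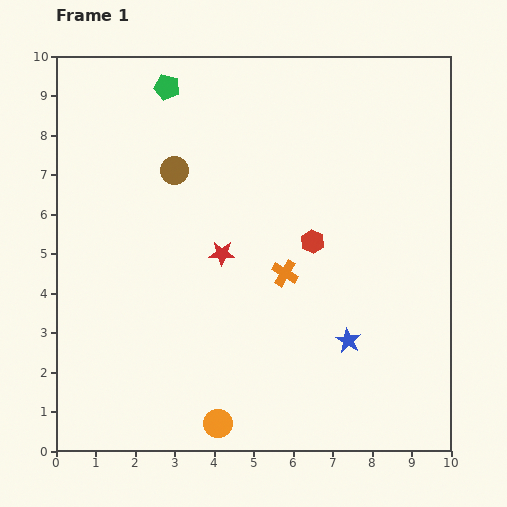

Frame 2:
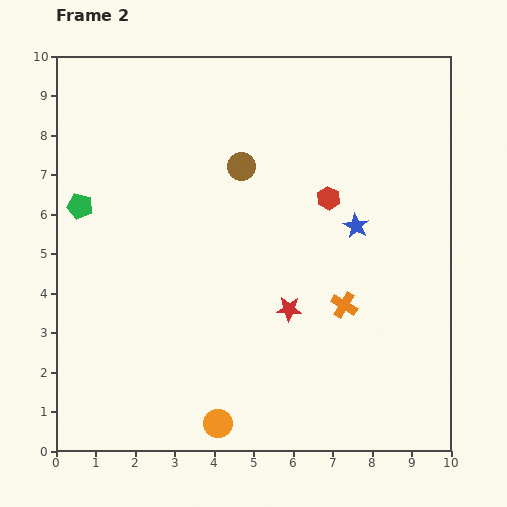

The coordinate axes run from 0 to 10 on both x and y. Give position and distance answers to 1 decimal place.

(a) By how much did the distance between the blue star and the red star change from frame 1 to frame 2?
-1.2

Distance in frame 1: 3.9. Distance in frame 2: 2.7.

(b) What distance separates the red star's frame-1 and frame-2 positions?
2.2

The red star moved from (4.2, 5.0) to (5.9, 3.6), a distance of √(1.7² + 1.4²) ≈ 2.2.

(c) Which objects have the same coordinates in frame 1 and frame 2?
the orange circle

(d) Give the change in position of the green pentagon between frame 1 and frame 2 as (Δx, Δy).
(-2.2, -3.0)

The green pentagon was at (2.8, 9.2) in frame 1 and (0.6, 6.2) in frame 2.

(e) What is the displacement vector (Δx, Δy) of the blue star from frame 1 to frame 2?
(0.2, 2.9)

The blue star was at (7.4, 2.8) in frame 1 and (7.6, 5.7) in frame 2.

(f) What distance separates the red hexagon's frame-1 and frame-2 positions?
1.2

The red hexagon moved from (6.5, 5.3) to (6.9, 6.4), a distance of √(0.4² + 1.1²) ≈ 1.2.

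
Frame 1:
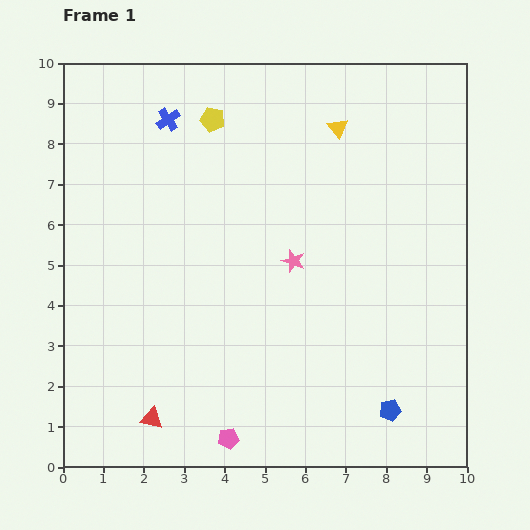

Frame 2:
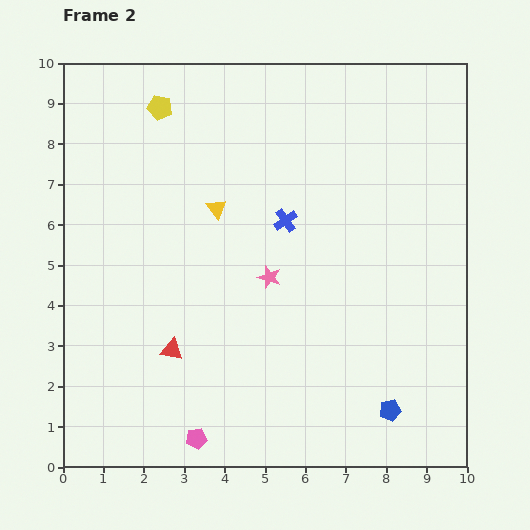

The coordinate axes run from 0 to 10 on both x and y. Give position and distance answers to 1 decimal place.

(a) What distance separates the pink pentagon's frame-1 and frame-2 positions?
0.8

The pink pentagon moved from (4.1, 0.7) to (3.3, 0.7), a distance of √(0.8² + 0.0²) ≈ 0.8.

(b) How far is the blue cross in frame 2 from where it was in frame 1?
3.8

The blue cross moved from (2.6, 8.6) to (5.5, 6.1), a distance of √(2.9² + 2.5²) ≈ 3.8.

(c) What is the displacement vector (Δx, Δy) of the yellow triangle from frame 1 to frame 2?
(-3.0, -2.0)

The yellow triangle was at (6.8, 8.4) in frame 1 and (3.8, 6.4) in frame 2.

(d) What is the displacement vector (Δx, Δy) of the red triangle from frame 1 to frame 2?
(0.5, 1.7)

The red triangle was at (2.2, 1.2) in frame 1 and (2.7, 2.9) in frame 2.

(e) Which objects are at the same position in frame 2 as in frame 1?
the blue pentagon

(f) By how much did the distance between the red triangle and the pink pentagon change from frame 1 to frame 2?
+0.3

Distance in frame 1: 2.0. Distance in frame 2: 2.3.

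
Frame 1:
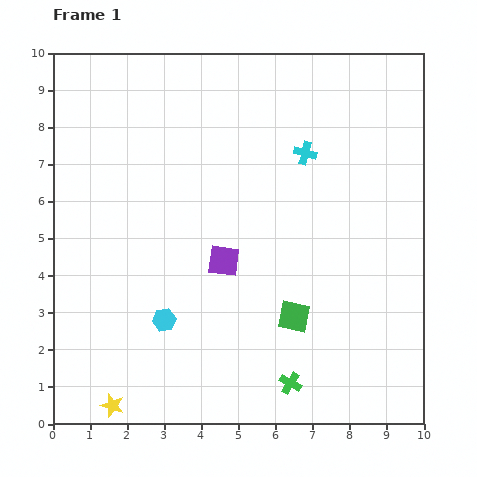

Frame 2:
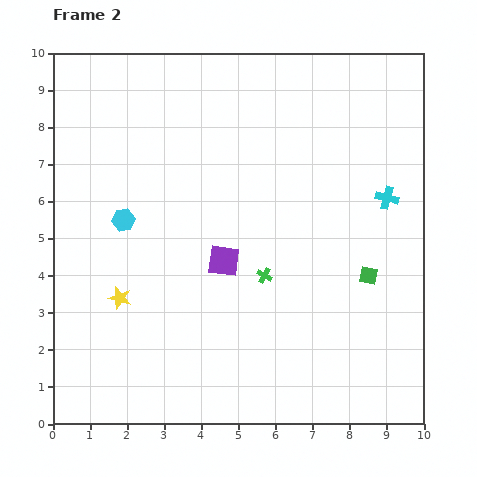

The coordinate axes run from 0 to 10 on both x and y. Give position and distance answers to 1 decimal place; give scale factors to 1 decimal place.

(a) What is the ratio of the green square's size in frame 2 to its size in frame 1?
0.6×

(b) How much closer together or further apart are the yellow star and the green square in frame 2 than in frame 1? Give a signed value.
+1.2

Distance in frame 1: 5.5. Distance in frame 2: 6.7.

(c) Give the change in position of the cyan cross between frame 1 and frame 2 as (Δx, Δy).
(2.2, -1.2)

The cyan cross was at (6.8, 7.3) in frame 1 and (9.0, 6.1) in frame 2.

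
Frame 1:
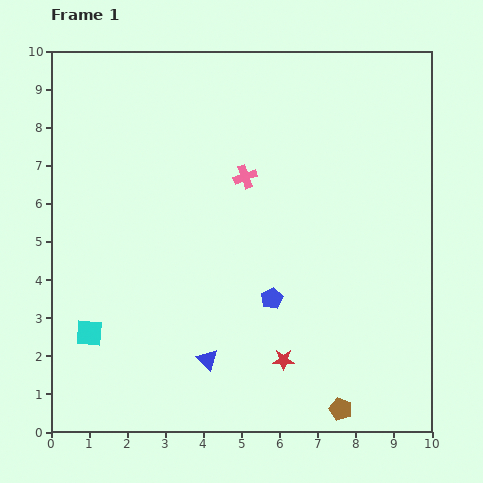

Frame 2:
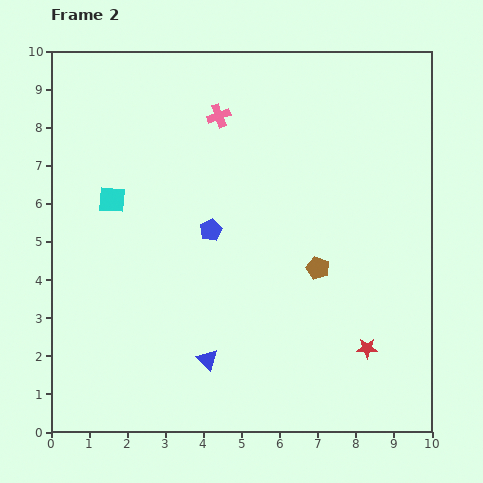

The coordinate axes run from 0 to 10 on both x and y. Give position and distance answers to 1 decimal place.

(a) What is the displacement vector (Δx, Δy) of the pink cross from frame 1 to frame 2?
(-0.7, 1.6)

The pink cross was at (5.1, 6.7) in frame 1 and (4.4, 8.3) in frame 2.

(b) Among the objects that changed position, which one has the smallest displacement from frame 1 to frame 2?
the pink cross

(moved 1.7)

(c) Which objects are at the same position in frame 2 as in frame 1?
the blue triangle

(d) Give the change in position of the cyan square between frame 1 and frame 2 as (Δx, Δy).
(0.6, 3.5)

The cyan square was at (1.0, 2.6) in frame 1 and (1.6, 6.1) in frame 2.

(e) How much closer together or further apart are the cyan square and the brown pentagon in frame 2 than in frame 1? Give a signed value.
-1.2

Distance in frame 1: 6.9. Distance in frame 2: 5.7.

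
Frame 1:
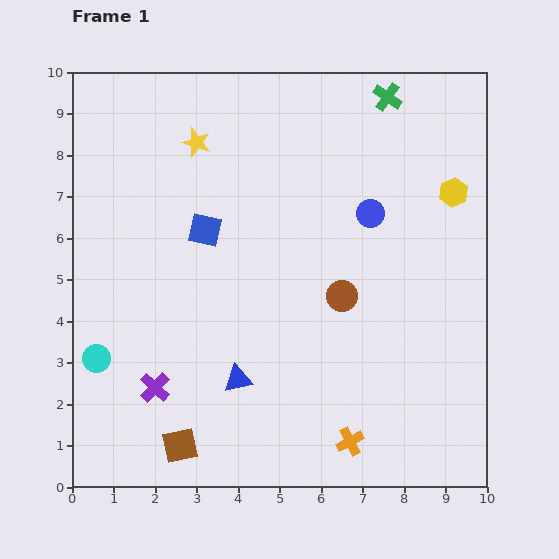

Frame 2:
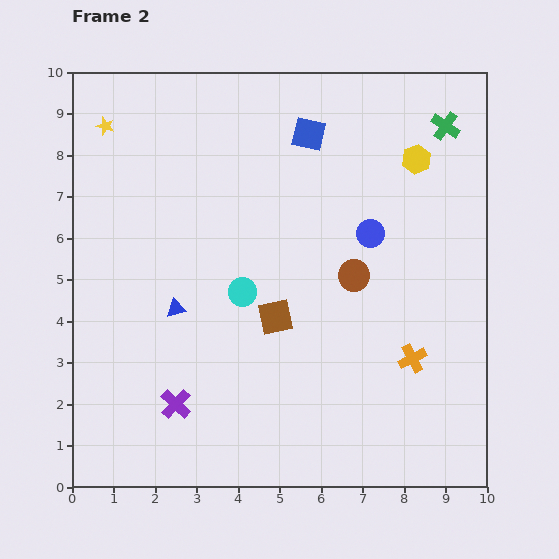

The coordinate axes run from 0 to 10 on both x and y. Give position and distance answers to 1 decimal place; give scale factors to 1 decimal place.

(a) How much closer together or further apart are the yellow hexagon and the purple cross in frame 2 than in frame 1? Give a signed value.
-0.3

Distance in frame 1: 8.6. Distance in frame 2: 8.3.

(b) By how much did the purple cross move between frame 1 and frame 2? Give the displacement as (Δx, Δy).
(0.5, -0.4)

The purple cross was at (2.0, 2.4) in frame 1 and (2.5, 2.0) in frame 2.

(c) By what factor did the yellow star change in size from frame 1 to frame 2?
0.6×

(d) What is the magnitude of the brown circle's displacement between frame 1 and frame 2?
0.6

The brown circle moved from (6.5, 4.6) to (6.8, 5.1), a distance of √(0.3² + 0.5²) ≈ 0.6.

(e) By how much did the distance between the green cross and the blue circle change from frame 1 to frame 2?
+0.4

Distance in frame 1: 2.8. Distance in frame 2: 3.2.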